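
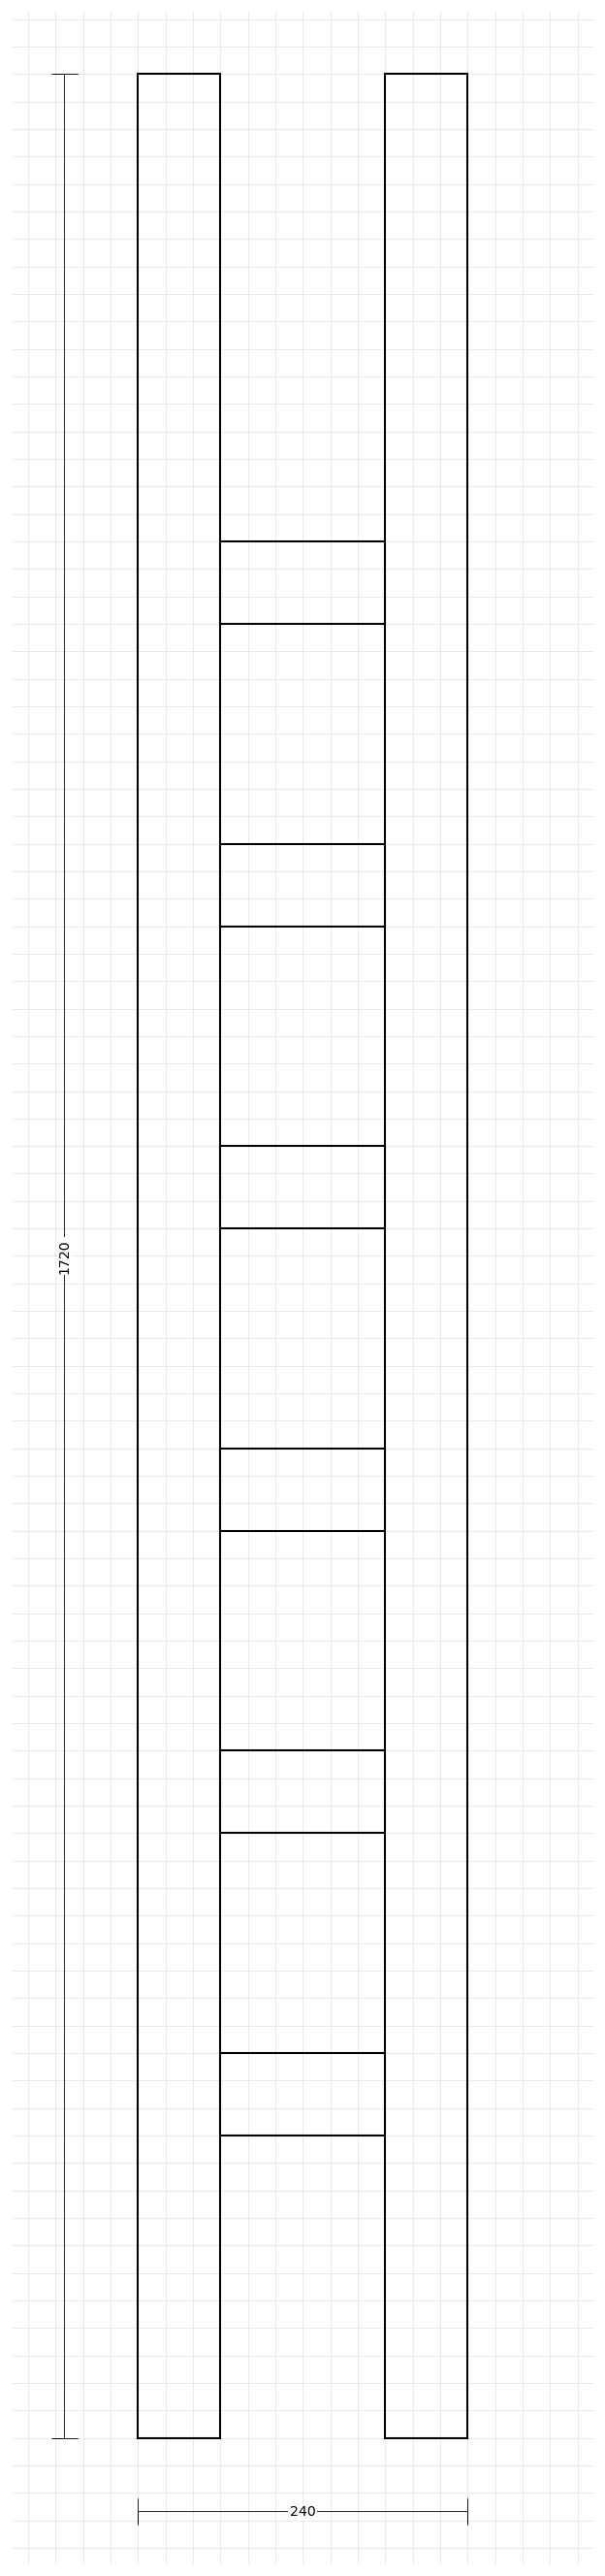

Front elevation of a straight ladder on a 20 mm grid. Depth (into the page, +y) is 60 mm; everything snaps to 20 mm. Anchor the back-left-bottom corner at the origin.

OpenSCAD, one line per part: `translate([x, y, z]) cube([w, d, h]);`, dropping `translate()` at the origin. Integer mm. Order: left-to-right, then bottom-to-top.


cube([60, 60, 1720]);
translate([60, 0, 220]) cube([120, 60, 60]);
translate([60, 0, 440]) cube([120, 60, 60]);
translate([60, 0, 660]) cube([120, 60, 60]);
translate([60, 0, 880]) cube([120, 60, 60]);
translate([60, 0, 1100]) cube([120, 60, 60]);
translate([60, 0, 1320]) cube([120, 60, 60]);
translate([180, 0, 0]) cube([60, 60, 1720]);


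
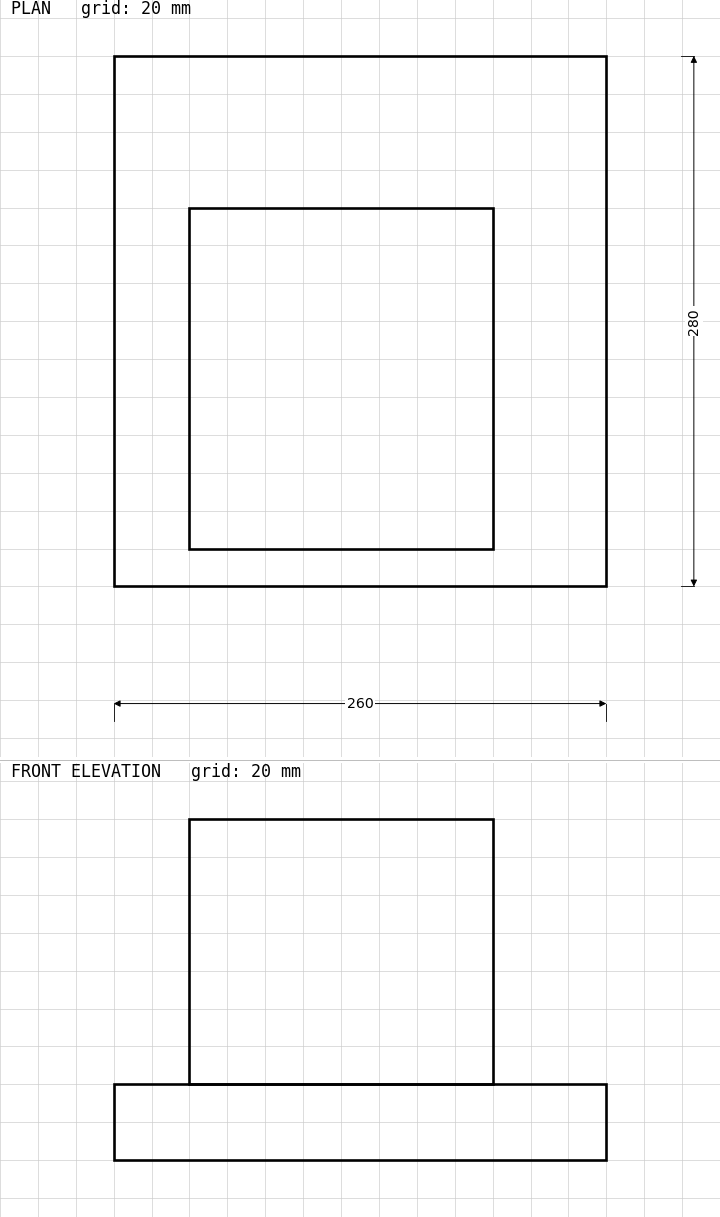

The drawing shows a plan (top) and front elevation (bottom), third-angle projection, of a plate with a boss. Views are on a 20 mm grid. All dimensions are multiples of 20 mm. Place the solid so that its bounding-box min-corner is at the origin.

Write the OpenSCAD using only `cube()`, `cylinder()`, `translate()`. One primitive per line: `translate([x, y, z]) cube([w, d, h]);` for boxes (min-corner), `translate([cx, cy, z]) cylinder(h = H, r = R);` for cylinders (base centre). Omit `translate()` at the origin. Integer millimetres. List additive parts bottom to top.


cube([260, 280, 40]);
translate([40, 20, 40]) cube([160, 180, 140]);


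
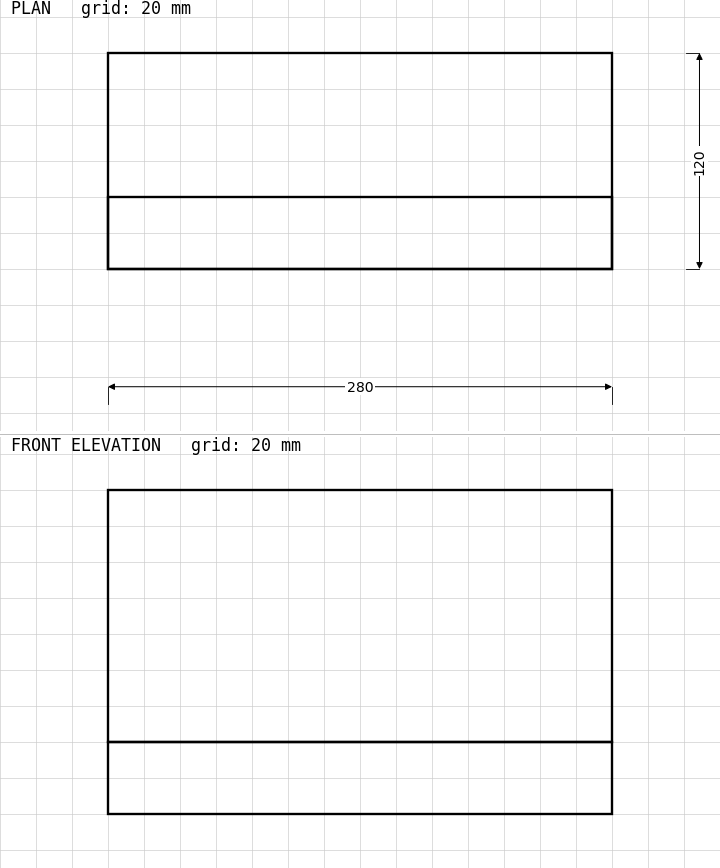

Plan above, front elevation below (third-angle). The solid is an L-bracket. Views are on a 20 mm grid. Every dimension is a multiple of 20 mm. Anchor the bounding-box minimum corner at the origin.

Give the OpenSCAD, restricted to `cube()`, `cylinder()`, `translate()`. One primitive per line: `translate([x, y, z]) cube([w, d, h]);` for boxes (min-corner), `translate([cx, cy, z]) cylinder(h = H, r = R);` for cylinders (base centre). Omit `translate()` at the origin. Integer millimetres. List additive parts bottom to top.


cube([280, 120, 40]);
translate([0, 0, 40]) cube([280, 40, 140]);


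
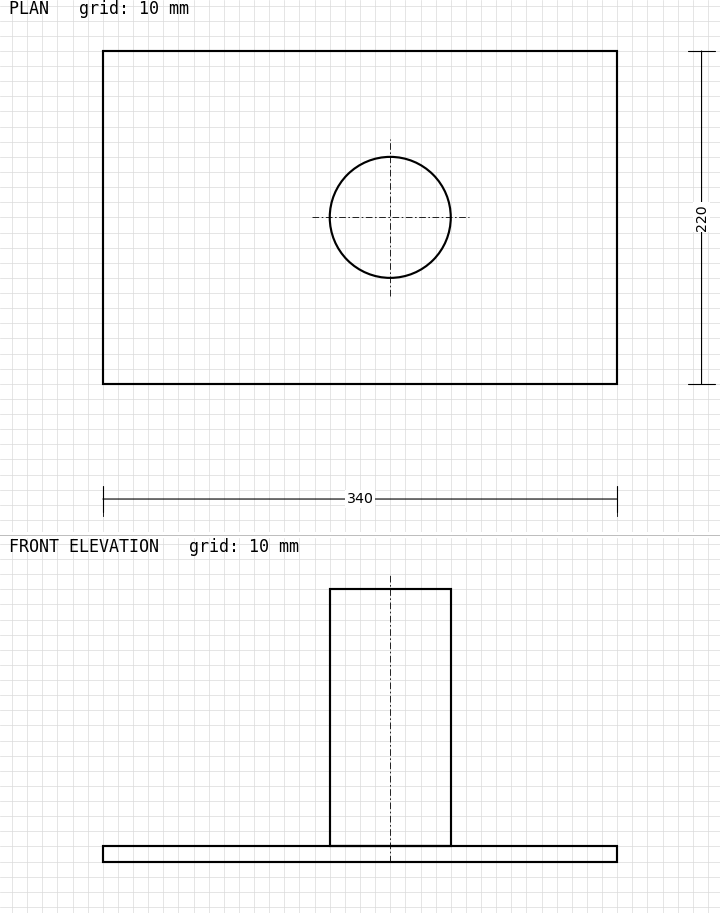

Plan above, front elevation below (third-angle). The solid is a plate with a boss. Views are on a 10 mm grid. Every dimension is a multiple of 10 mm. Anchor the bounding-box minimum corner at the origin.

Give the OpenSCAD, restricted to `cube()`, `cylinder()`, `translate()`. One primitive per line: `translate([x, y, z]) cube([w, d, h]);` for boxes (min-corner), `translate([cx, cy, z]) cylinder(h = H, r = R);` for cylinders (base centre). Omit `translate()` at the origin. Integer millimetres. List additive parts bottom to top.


cube([340, 220, 10]);
translate([190, 110, 10]) cylinder(h = 170, r = 40);


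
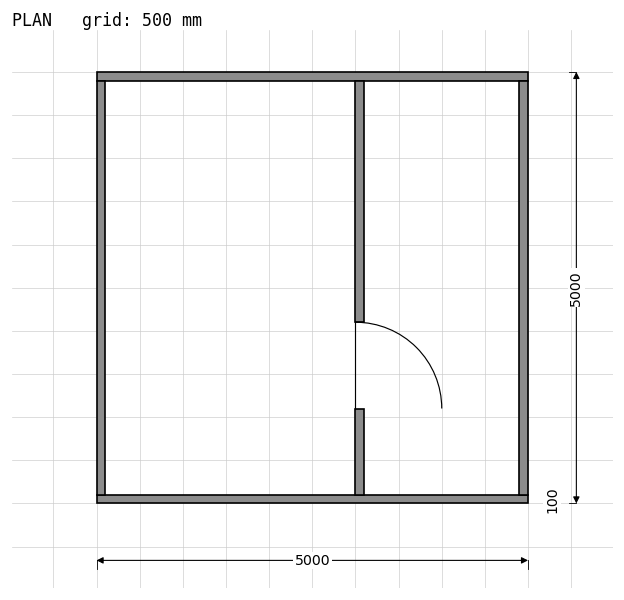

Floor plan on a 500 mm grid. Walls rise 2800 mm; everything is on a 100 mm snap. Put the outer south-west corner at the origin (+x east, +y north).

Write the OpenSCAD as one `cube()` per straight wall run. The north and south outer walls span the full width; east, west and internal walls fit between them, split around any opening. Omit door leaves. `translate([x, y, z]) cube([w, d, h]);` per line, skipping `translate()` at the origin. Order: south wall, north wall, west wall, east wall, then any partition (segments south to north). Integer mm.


cube([5000, 100, 2800]);
translate([0, 4900, 0]) cube([5000, 100, 2800]);
translate([0, 100, 0]) cube([100, 4800, 2800]);
translate([4900, 100, 0]) cube([100, 4800, 2800]);
translate([3000, 100, 0]) cube([100, 1000, 2800]);
translate([3000, 2100, 0]) cube([100, 2800, 2800]);


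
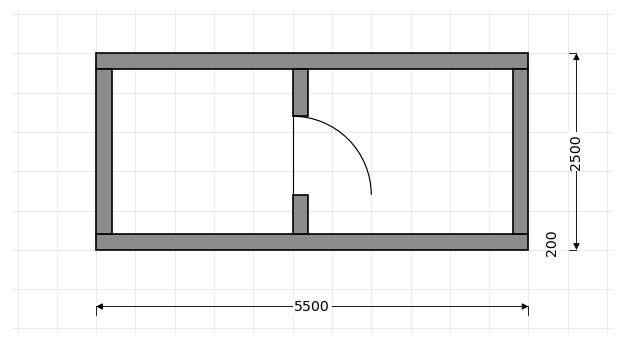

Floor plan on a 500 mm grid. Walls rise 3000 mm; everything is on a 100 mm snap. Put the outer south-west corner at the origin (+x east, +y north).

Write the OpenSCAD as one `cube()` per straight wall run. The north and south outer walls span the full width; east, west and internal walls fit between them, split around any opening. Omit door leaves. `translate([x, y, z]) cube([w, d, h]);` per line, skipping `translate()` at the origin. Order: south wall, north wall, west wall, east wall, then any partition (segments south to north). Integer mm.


cube([5500, 200, 3000]);
translate([0, 2300, 0]) cube([5500, 200, 3000]);
translate([0, 200, 0]) cube([200, 2100, 3000]);
translate([5300, 200, 0]) cube([200, 2100, 3000]);
translate([2500, 200, 0]) cube([200, 500, 3000]);
translate([2500, 1700, 0]) cube([200, 600, 3000]);


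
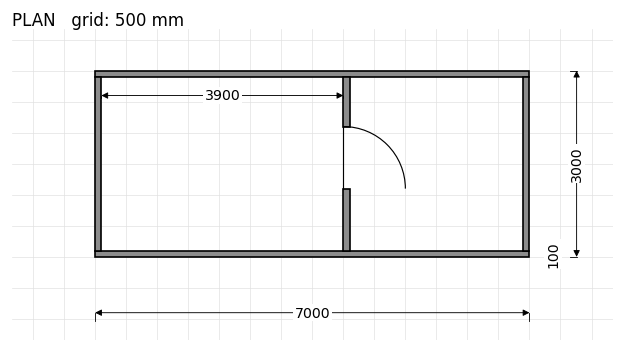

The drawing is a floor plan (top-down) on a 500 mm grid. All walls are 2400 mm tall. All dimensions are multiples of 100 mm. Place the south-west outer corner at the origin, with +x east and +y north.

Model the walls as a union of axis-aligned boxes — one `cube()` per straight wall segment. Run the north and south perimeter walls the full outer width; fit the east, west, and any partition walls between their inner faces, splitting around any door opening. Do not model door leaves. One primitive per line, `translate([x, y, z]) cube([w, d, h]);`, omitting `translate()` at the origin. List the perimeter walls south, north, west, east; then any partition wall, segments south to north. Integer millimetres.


cube([7000, 100, 2400]);
translate([0, 2900, 0]) cube([7000, 100, 2400]);
translate([0, 100, 0]) cube([100, 2800, 2400]);
translate([6900, 100, 0]) cube([100, 2800, 2400]);
translate([4000, 100, 0]) cube([100, 1000, 2400]);
translate([4000, 2100, 0]) cube([100, 800, 2400]);


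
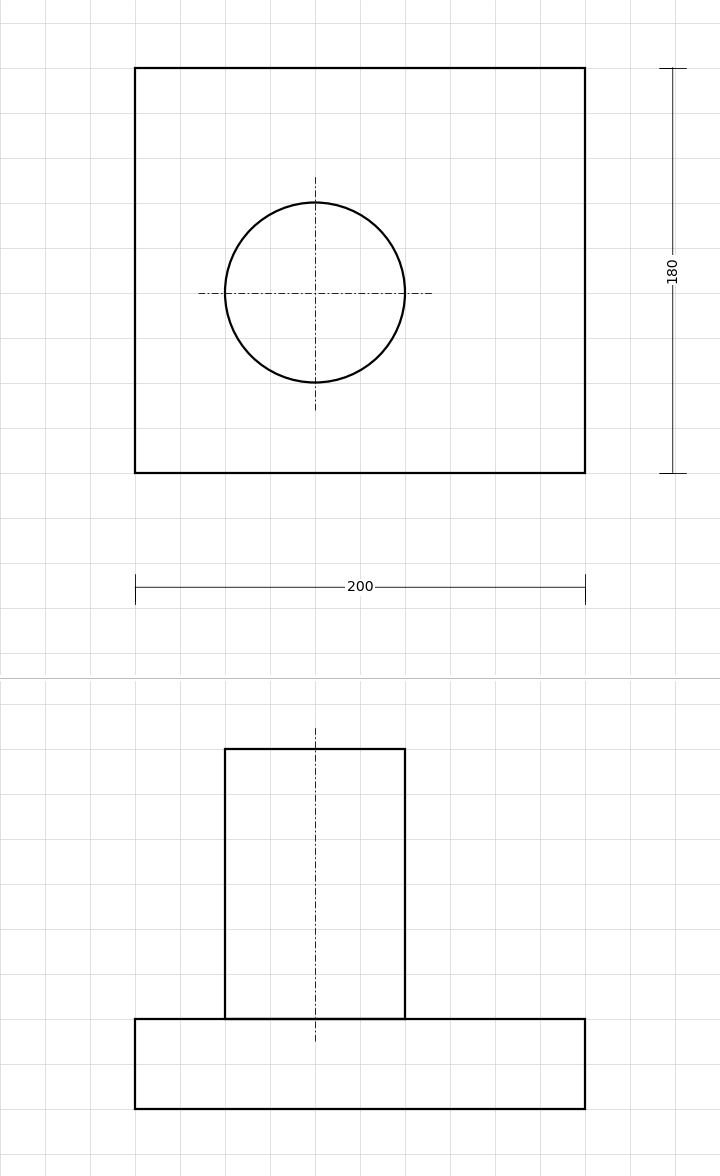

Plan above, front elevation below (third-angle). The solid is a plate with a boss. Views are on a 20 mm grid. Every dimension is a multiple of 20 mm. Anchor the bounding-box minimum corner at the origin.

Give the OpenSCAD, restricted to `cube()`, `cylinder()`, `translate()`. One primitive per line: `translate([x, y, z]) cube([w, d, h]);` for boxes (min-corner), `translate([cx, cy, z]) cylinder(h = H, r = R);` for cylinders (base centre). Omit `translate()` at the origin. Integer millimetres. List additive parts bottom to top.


cube([200, 180, 40]);
translate([80, 80, 40]) cylinder(h = 120, r = 40);


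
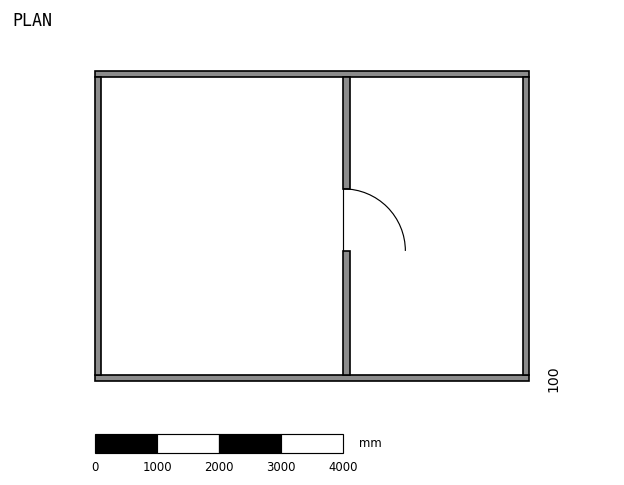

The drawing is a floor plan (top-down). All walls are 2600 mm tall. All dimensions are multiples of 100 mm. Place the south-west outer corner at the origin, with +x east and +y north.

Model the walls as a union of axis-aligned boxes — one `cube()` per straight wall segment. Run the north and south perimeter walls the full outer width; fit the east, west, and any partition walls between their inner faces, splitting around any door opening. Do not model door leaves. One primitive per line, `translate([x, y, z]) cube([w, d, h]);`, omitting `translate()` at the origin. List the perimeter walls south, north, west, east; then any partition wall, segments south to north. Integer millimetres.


cube([7000, 100, 2600]);
translate([0, 4900, 0]) cube([7000, 100, 2600]);
translate([0, 100, 0]) cube([100, 4800, 2600]);
translate([6900, 100, 0]) cube([100, 4800, 2600]);
translate([4000, 100, 0]) cube([100, 2000, 2600]);
translate([4000, 3100, 0]) cube([100, 1800, 2600]);


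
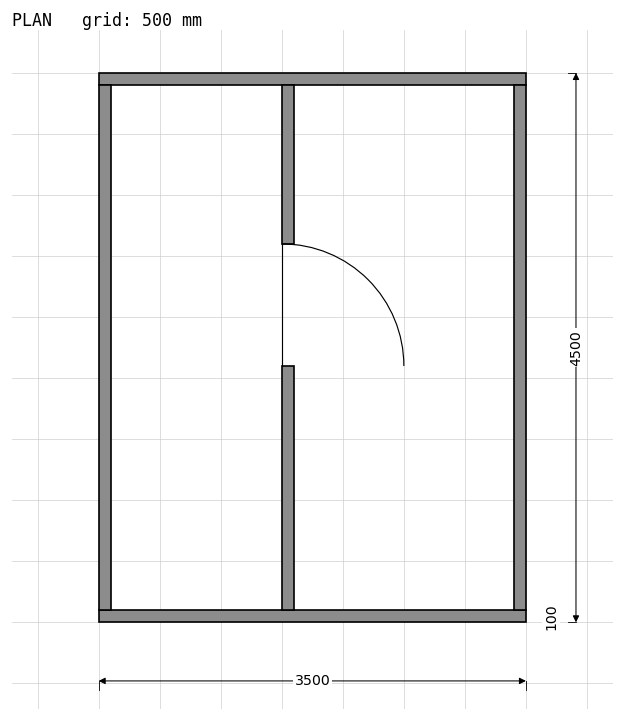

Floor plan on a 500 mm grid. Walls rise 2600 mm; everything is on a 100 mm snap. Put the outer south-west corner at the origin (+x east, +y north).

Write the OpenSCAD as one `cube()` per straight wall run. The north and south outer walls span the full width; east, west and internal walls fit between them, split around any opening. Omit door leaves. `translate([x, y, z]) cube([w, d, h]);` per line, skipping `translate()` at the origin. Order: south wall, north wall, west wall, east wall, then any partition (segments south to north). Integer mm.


cube([3500, 100, 2600]);
translate([0, 4400, 0]) cube([3500, 100, 2600]);
translate([0, 100, 0]) cube([100, 4300, 2600]);
translate([3400, 100, 0]) cube([100, 4300, 2600]);
translate([1500, 100, 0]) cube([100, 2000, 2600]);
translate([1500, 3100, 0]) cube([100, 1300, 2600]);


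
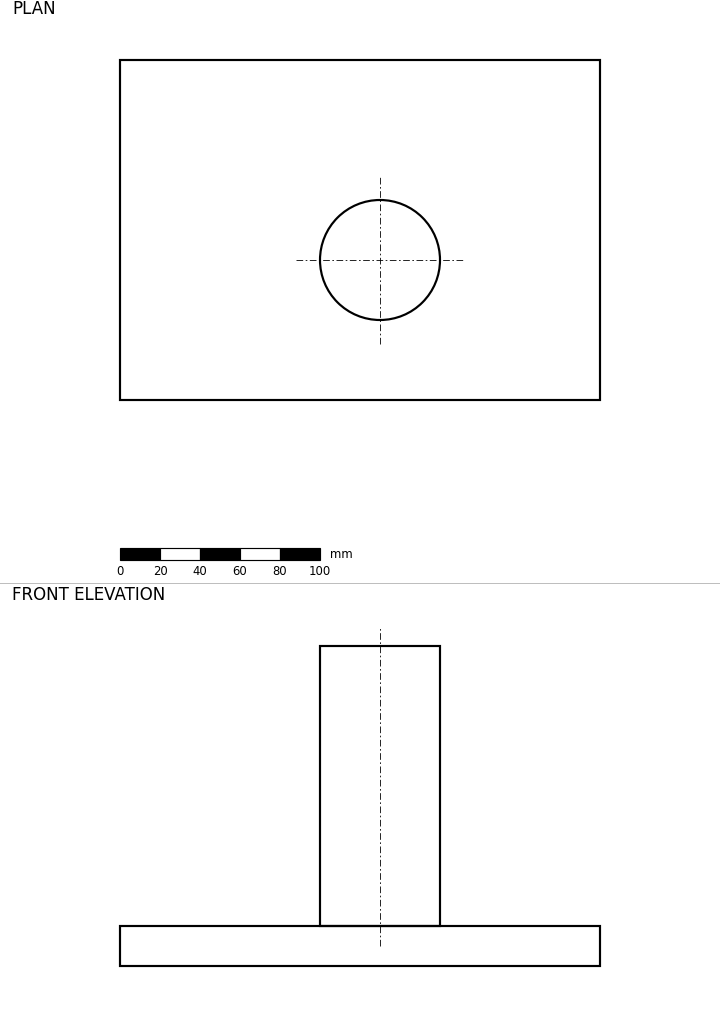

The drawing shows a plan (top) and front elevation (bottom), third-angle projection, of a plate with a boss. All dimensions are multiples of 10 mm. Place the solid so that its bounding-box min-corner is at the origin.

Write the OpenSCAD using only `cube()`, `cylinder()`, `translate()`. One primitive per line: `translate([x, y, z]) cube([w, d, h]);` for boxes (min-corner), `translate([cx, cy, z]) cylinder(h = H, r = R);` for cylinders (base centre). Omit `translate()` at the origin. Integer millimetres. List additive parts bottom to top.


cube([240, 170, 20]);
translate([130, 70, 20]) cylinder(h = 140, r = 30);


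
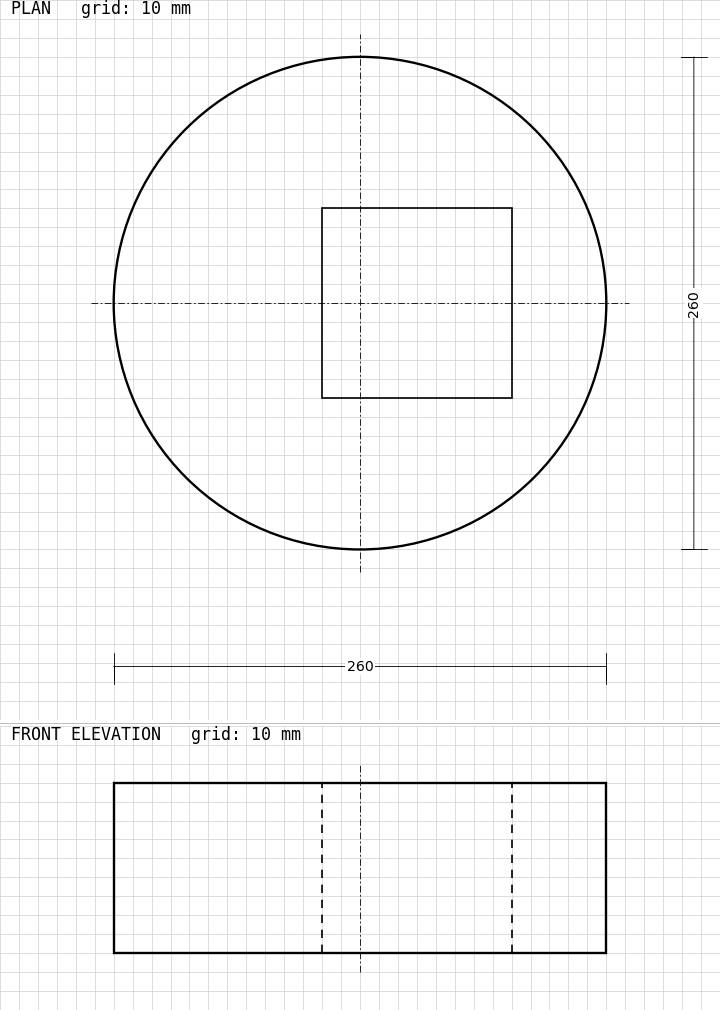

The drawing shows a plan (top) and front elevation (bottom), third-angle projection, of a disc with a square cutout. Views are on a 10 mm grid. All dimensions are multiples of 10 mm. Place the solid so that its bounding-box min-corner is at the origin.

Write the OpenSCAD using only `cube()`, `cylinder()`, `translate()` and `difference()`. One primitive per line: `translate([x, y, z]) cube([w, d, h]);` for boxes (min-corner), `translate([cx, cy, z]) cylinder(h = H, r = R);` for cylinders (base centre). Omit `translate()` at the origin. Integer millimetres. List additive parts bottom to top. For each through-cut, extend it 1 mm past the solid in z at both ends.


difference() {
  translate([130, 130, 0]) cylinder(h = 90, r = 130);
  translate([110, 80, -1]) cube([100, 100, 92]);
}


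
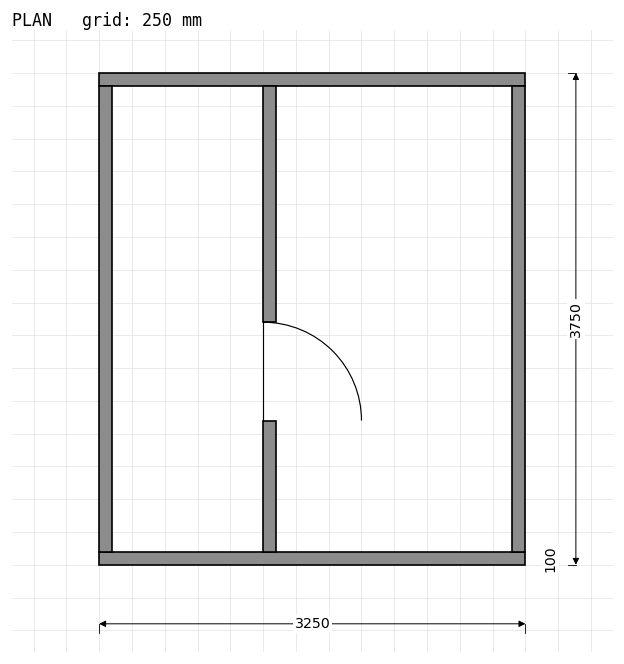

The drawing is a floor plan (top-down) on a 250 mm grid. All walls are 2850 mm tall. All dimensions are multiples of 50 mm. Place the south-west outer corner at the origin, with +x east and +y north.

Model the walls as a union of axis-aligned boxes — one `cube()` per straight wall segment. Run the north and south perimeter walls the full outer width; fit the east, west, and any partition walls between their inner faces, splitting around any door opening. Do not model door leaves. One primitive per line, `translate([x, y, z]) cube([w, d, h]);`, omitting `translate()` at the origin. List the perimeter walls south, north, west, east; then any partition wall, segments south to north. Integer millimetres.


cube([3250, 100, 2850]);
translate([0, 3650, 0]) cube([3250, 100, 2850]);
translate([0, 100, 0]) cube([100, 3550, 2850]);
translate([3150, 100, 0]) cube([100, 3550, 2850]);
translate([1250, 100, 0]) cube([100, 1000, 2850]);
translate([1250, 1850, 0]) cube([100, 1800, 2850]);


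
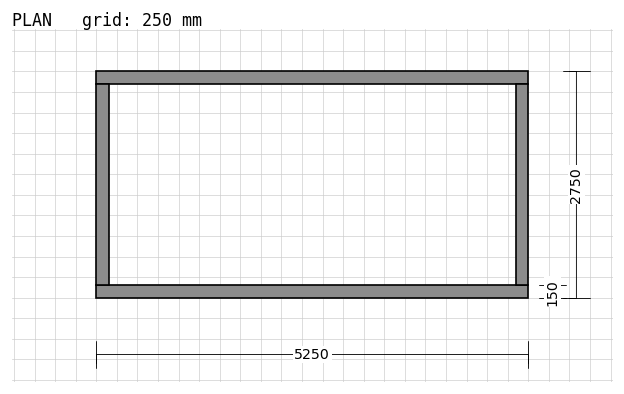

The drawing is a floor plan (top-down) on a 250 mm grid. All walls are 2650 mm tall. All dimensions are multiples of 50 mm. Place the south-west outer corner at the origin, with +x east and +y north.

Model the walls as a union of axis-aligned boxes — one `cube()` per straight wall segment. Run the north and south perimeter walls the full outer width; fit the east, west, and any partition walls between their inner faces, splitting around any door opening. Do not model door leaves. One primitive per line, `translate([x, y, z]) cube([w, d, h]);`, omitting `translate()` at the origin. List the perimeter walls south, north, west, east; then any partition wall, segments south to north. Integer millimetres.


cube([5250, 150, 2650]);
translate([0, 2600, 0]) cube([5250, 150, 2650]);
translate([0, 150, 0]) cube([150, 2450, 2650]);
translate([5100, 150, 0]) cube([150, 2450, 2650]);


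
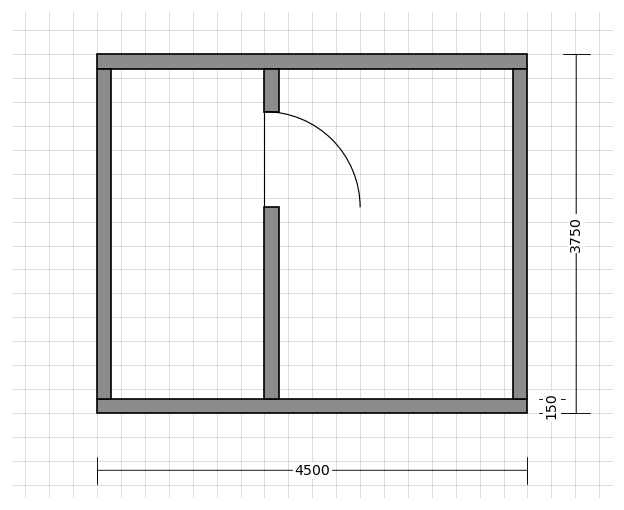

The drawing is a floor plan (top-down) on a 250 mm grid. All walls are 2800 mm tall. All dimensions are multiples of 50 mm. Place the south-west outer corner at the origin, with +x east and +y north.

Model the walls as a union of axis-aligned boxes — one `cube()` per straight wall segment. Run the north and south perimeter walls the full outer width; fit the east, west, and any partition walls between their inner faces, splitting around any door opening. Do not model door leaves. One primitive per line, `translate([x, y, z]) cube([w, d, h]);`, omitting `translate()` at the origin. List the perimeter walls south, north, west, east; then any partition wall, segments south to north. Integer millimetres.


cube([4500, 150, 2800]);
translate([0, 3600, 0]) cube([4500, 150, 2800]);
translate([0, 150, 0]) cube([150, 3450, 2800]);
translate([4350, 150, 0]) cube([150, 3450, 2800]);
translate([1750, 150, 0]) cube([150, 2000, 2800]);
translate([1750, 3150, 0]) cube([150, 450, 2800]);


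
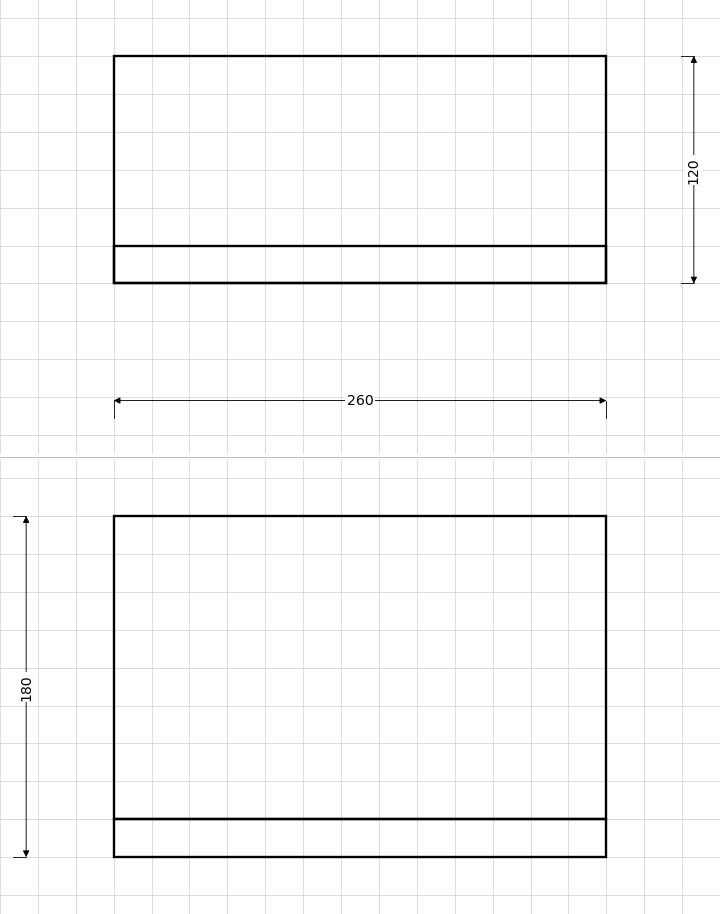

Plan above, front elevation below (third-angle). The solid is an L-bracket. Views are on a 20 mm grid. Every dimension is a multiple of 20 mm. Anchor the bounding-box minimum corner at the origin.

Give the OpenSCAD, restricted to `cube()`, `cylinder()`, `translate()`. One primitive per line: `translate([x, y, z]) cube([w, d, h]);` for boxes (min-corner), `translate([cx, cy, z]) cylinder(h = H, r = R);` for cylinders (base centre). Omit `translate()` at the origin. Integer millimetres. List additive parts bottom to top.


cube([260, 120, 20]);
translate([0, 0, 20]) cube([260, 20, 160]);


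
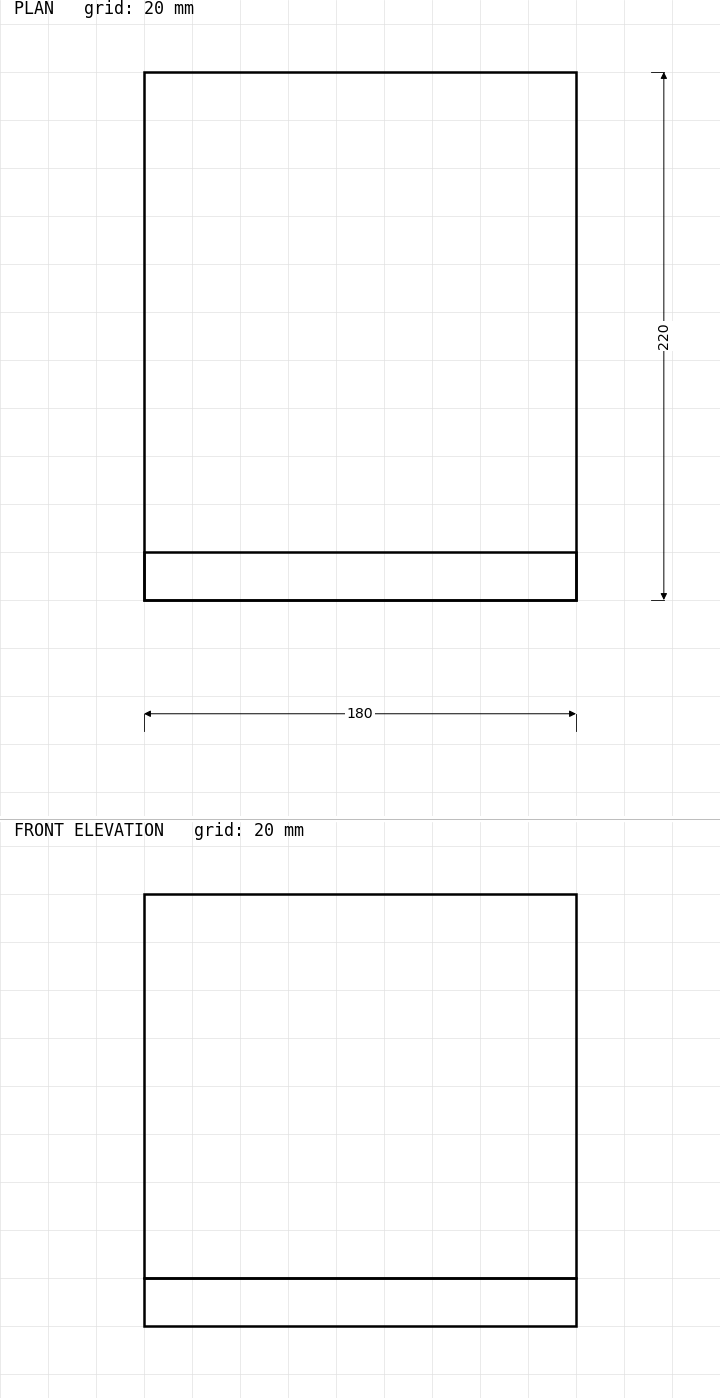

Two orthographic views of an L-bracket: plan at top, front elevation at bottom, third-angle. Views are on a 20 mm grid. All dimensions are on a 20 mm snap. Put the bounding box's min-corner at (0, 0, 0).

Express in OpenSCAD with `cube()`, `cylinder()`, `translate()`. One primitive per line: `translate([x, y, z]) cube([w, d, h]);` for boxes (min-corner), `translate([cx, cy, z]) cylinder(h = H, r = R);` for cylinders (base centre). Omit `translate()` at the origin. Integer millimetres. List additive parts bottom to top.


cube([180, 220, 20]);
translate([0, 0, 20]) cube([180, 20, 160]);


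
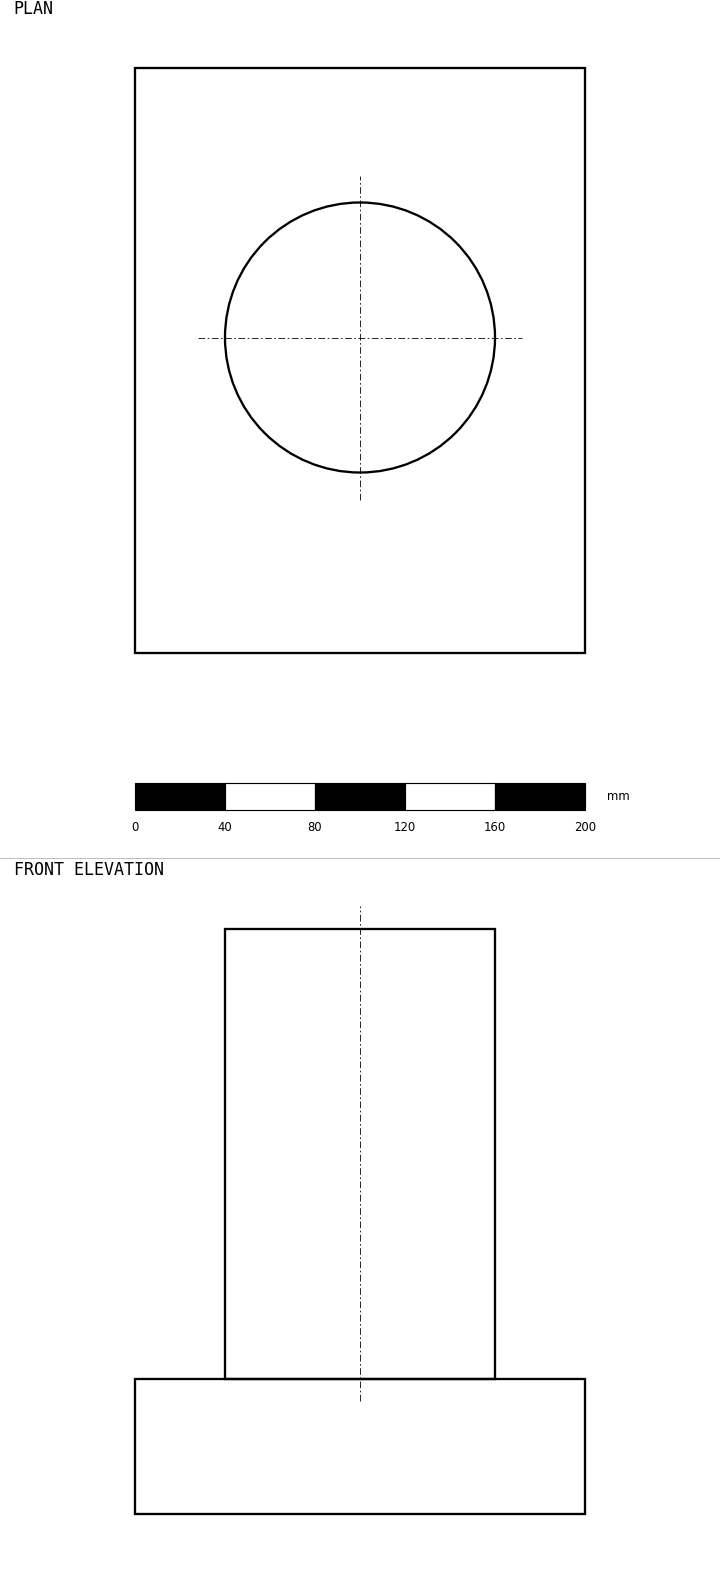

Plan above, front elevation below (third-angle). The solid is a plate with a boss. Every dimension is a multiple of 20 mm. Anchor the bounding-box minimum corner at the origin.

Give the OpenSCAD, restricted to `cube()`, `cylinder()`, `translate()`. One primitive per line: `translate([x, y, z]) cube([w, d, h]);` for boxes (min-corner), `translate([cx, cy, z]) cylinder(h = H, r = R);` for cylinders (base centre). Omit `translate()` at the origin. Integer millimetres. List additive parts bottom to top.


cube([200, 260, 60]);
translate([100, 140, 60]) cylinder(h = 200, r = 60);


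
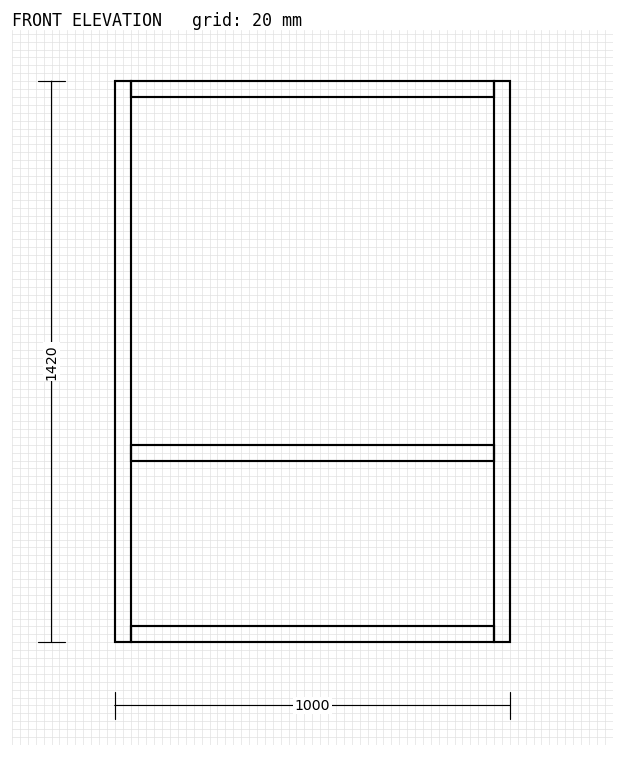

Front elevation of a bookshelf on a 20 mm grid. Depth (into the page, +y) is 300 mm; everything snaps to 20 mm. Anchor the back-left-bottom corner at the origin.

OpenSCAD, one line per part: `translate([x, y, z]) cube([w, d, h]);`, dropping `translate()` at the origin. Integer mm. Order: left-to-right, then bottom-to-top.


cube([40, 300, 1420]);
translate([40, 0, 0]) cube([920, 300, 40]);
translate([40, 0, 460]) cube([920, 300, 40]);
translate([40, 0, 1380]) cube([920, 300, 40]);
translate([960, 0, 0]) cube([40, 300, 1420]);


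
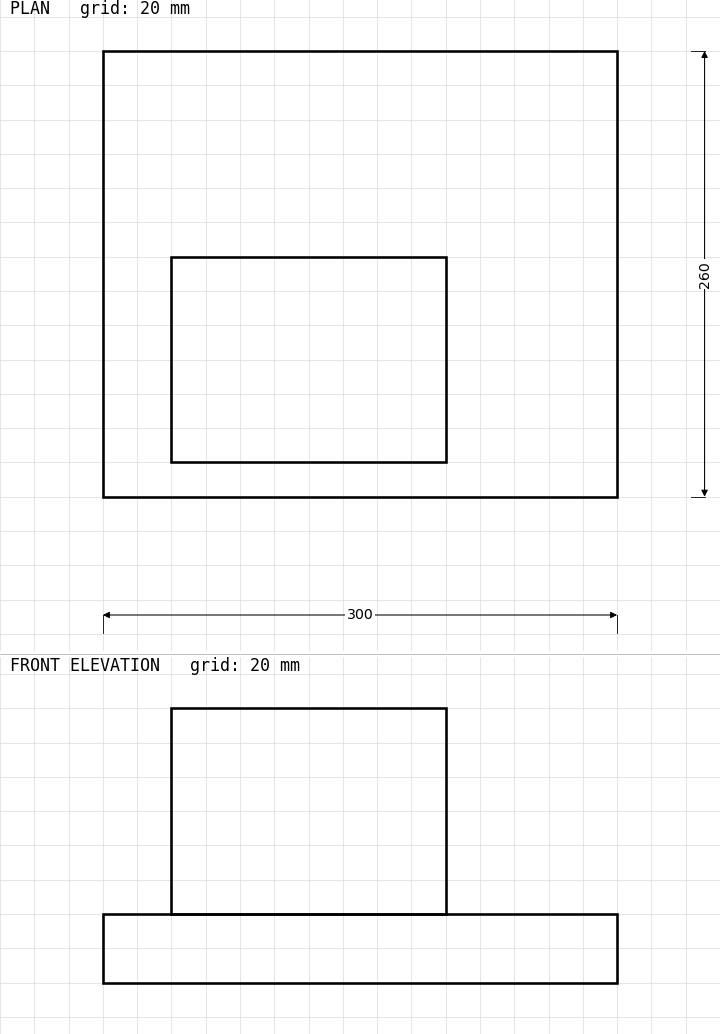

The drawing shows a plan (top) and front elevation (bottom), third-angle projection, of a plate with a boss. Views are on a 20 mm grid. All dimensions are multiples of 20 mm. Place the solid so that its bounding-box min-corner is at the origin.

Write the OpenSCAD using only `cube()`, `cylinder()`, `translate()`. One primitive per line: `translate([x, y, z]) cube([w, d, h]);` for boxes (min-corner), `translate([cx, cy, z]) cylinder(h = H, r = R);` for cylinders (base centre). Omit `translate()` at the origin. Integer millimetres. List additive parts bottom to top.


cube([300, 260, 40]);
translate([40, 20, 40]) cube([160, 120, 120]);


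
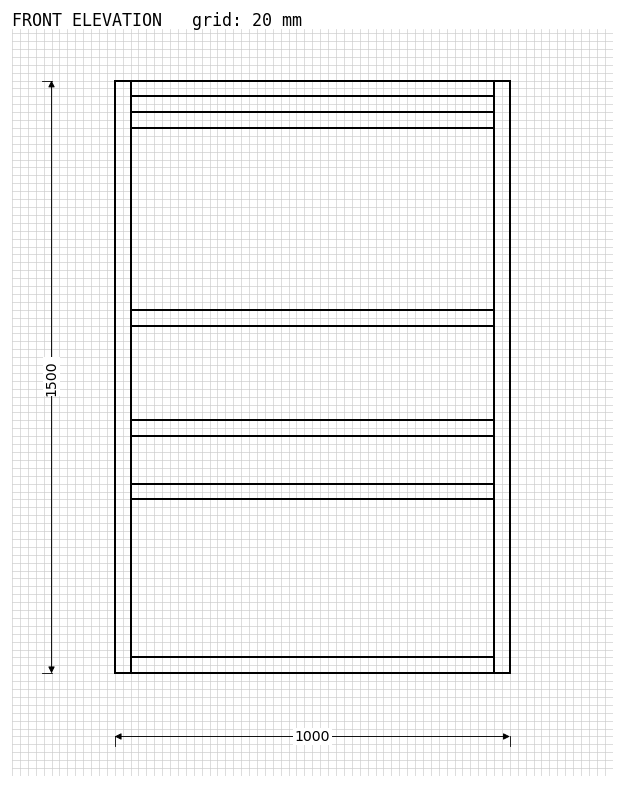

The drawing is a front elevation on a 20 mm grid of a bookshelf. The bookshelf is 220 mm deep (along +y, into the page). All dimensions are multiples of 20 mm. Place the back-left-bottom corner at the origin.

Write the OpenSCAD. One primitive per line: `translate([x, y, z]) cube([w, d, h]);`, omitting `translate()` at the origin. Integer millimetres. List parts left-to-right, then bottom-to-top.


cube([40, 220, 1500]);
translate([40, 0, 0]) cube([920, 220, 40]);
translate([40, 0, 440]) cube([920, 220, 40]);
translate([40, 0, 600]) cube([920, 220, 40]);
translate([40, 0, 880]) cube([920, 220, 40]);
translate([40, 0, 1380]) cube([920, 220, 40]);
translate([40, 0, 1460]) cube([920, 220, 40]);
translate([960, 0, 0]) cube([40, 220, 1500]);


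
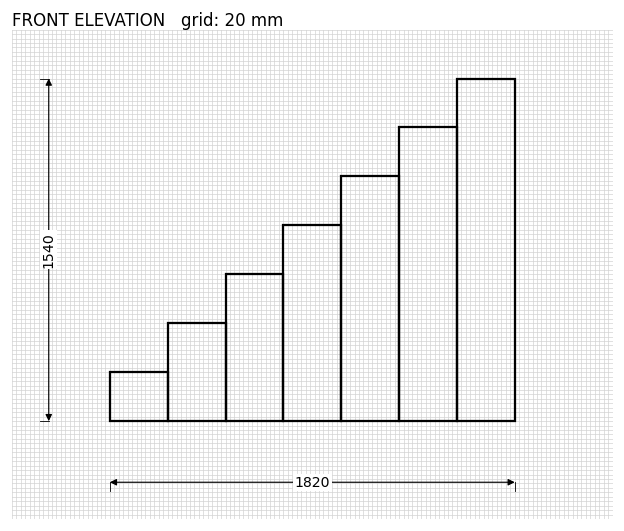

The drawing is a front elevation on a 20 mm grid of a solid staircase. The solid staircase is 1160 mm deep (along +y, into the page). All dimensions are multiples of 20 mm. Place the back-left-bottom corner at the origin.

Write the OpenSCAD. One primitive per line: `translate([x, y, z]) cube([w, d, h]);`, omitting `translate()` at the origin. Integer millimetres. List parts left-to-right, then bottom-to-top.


cube([260, 1160, 220]);
translate([260, 0, 0]) cube([260, 1160, 440]);
translate([520, 0, 0]) cube([260, 1160, 660]);
translate([780, 0, 0]) cube([260, 1160, 880]);
translate([1040, 0, 0]) cube([260, 1160, 1100]);
translate([1300, 0, 0]) cube([260, 1160, 1320]);
translate([1560, 0, 0]) cube([260, 1160, 1540]);


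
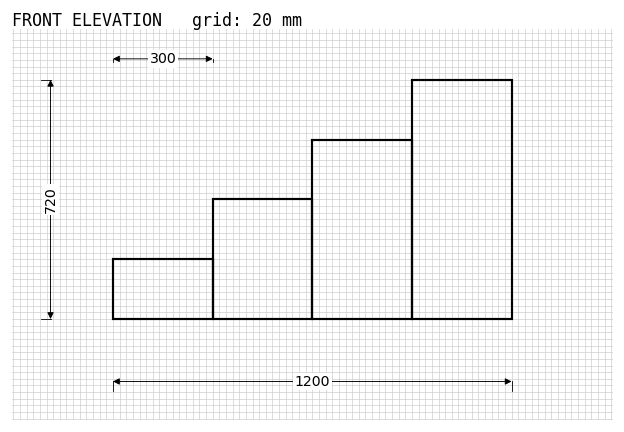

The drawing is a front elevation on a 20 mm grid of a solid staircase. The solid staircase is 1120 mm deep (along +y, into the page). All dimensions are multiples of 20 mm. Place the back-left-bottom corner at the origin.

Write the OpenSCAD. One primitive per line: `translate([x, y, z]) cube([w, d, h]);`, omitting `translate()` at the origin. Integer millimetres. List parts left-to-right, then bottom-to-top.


cube([300, 1120, 180]);
translate([300, 0, 0]) cube([300, 1120, 360]);
translate([600, 0, 0]) cube([300, 1120, 540]);
translate([900, 0, 0]) cube([300, 1120, 720]);


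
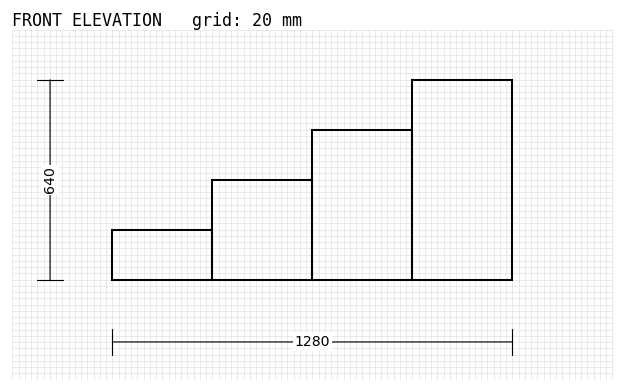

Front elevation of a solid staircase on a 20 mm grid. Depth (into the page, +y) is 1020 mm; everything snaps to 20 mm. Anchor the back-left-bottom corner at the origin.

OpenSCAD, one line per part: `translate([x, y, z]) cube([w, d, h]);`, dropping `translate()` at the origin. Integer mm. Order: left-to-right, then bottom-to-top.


cube([320, 1020, 160]);
translate([320, 0, 0]) cube([320, 1020, 320]);
translate([640, 0, 0]) cube([320, 1020, 480]);
translate([960, 0, 0]) cube([320, 1020, 640]);


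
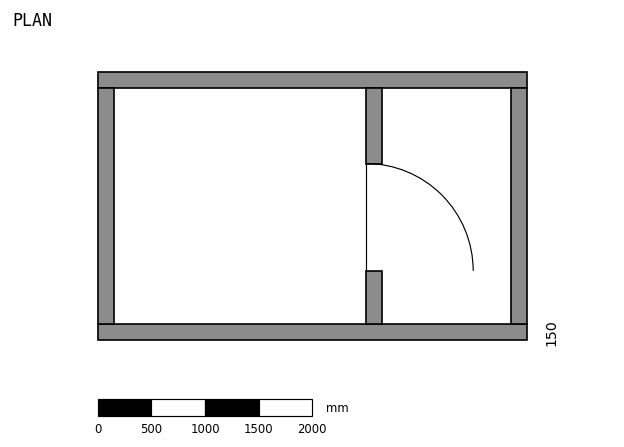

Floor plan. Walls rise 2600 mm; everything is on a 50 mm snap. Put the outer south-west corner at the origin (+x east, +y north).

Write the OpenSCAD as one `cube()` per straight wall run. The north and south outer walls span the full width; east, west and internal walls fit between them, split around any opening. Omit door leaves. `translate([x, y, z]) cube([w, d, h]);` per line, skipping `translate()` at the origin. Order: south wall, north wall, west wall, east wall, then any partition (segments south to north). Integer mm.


cube([4000, 150, 2600]);
translate([0, 2350, 0]) cube([4000, 150, 2600]);
translate([0, 150, 0]) cube([150, 2200, 2600]);
translate([3850, 150, 0]) cube([150, 2200, 2600]);
translate([2500, 150, 0]) cube([150, 500, 2600]);
translate([2500, 1650, 0]) cube([150, 700, 2600]);


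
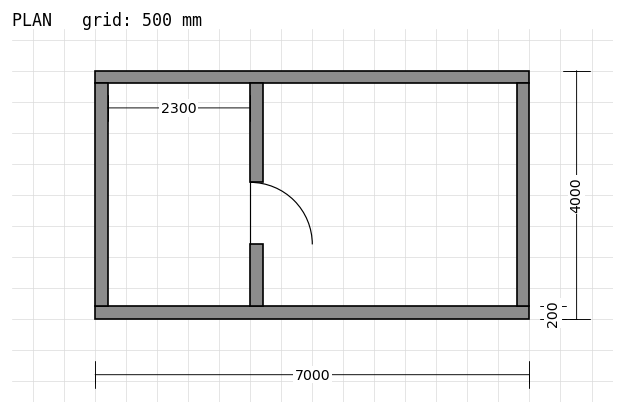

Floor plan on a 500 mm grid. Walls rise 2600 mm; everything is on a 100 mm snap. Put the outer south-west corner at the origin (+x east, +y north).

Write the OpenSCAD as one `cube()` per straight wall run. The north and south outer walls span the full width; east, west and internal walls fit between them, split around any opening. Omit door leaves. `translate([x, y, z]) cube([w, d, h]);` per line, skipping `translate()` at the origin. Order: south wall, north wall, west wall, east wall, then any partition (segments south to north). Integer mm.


cube([7000, 200, 2600]);
translate([0, 3800, 0]) cube([7000, 200, 2600]);
translate([0, 200, 0]) cube([200, 3600, 2600]);
translate([6800, 200, 0]) cube([200, 3600, 2600]);
translate([2500, 200, 0]) cube([200, 1000, 2600]);
translate([2500, 2200, 0]) cube([200, 1600, 2600]);


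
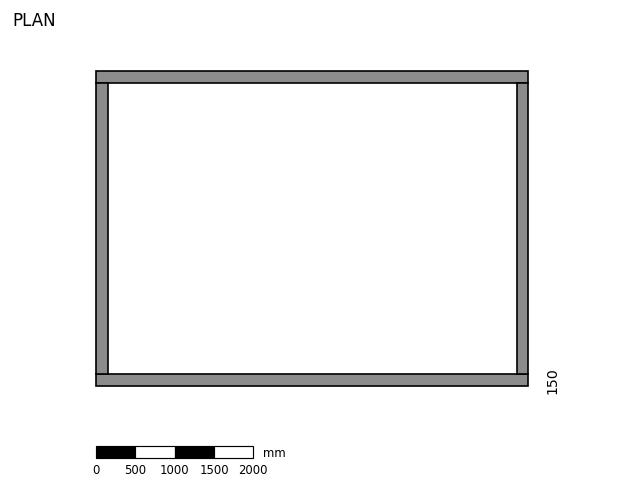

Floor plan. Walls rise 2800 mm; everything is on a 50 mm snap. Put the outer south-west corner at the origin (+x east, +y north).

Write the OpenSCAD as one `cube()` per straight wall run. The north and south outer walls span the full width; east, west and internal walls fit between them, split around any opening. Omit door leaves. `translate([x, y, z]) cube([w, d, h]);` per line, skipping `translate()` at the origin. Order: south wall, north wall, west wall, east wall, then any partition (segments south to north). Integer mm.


cube([5500, 150, 2800]);
translate([0, 3850, 0]) cube([5500, 150, 2800]);
translate([0, 150, 0]) cube([150, 3700, 2800]);
translate([5350, 150, 0]) cube([150, 3700, 2800]);


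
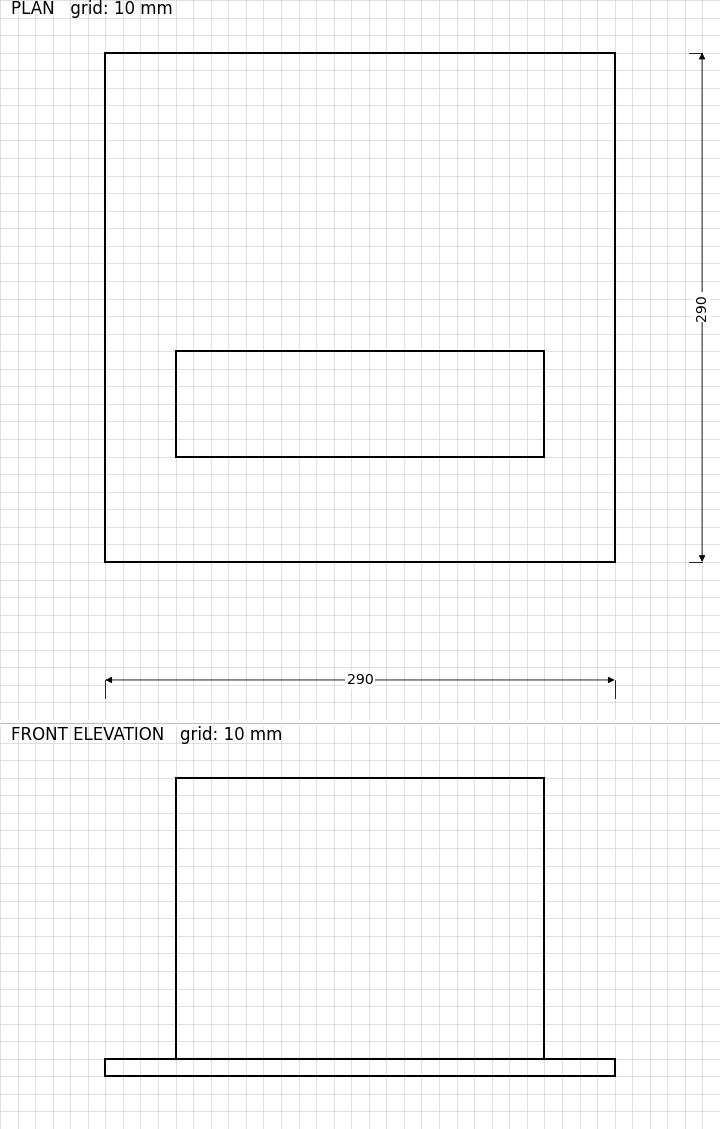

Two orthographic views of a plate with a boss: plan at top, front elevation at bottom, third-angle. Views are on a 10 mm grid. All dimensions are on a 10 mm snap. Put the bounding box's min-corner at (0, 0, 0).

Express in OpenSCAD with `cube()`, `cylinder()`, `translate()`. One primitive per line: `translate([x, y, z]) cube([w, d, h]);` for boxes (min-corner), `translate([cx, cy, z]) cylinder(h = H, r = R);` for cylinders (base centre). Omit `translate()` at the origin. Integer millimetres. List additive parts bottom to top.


cube([290, 290, 10]);
translate([40, 60, 10]) cube([210, 60, 160]);


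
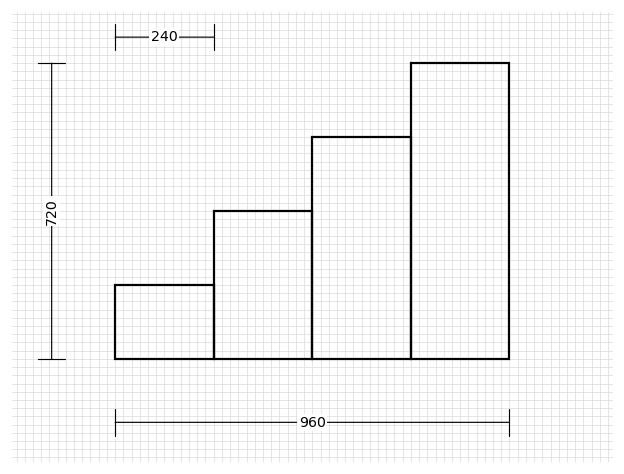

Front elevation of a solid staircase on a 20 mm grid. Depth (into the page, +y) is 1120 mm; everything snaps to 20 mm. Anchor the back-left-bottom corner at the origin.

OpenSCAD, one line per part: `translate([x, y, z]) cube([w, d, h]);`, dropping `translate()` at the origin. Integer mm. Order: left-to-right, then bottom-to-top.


cube([240, 1120, 180]);
translate([240, 0, 0]) cube([240, 1120, 360]);
translate([480, 0, 0]) cube([240, 1120, 540]);
translate([720, 0, 0]) cube([240, 1120, 720]);


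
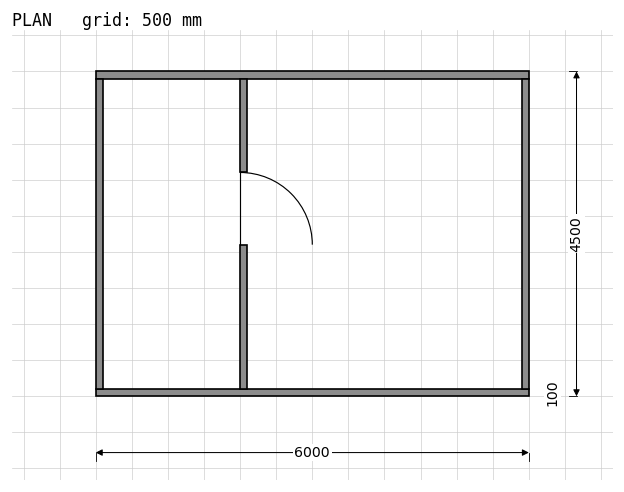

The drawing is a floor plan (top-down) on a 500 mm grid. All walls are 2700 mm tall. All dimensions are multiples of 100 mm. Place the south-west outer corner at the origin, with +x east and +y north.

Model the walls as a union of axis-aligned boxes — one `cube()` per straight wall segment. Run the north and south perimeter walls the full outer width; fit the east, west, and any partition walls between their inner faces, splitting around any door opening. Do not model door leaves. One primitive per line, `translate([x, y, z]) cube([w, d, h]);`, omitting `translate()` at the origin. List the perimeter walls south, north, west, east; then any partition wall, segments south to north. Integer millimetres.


cube([6000, 100, 2700]);
translate([0, 4400, 0]) cube([6000, 100, 2700]);
translate([0, 100, 0]) cube([100, 4300, 2700]);
translate([5900, 100, 0]) cube([100, 4300, 2700]);
translate([2000, 100, 0]) cube([100, 2000, 2700]);
translate([2000, 3100, 0]) cube([100, 1300, 2700]);


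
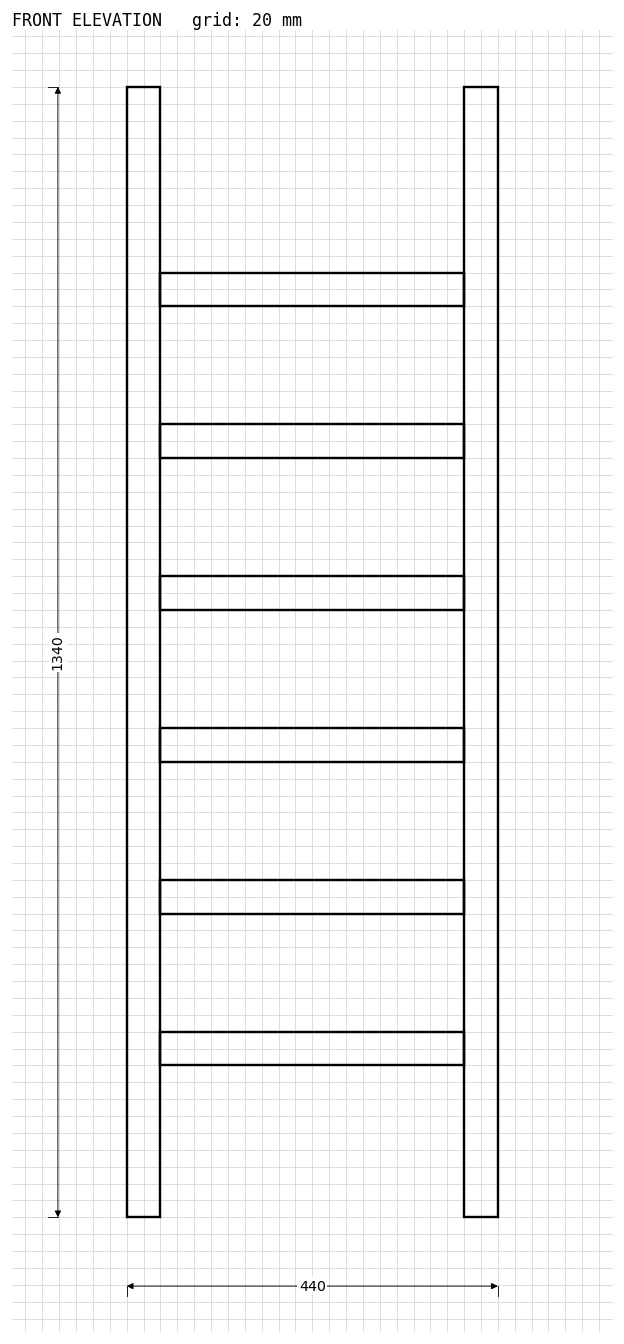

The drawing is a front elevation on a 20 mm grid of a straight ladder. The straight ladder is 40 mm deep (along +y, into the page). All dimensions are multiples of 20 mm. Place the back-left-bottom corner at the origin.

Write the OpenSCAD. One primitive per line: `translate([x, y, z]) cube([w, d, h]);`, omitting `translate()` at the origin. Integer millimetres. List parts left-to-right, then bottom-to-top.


cube([40, 40, 1340]);
translate([40, 0, 180]) cube([360, 40, 40]);
translate([40, 0, 360]) cube([360, 40, 40]);
translate([40, 0, 540]) cube([360, 40, 40]);
translate([40, 0, 720]) cube([360, 40, 40]);
translate([40, 0, 900]) cube([360, 40, 40]);
translate([40, 0, 1080]) cube([360, 40, 40]);
translate([400, 0, 0]) cube([40, 40, 1340]);


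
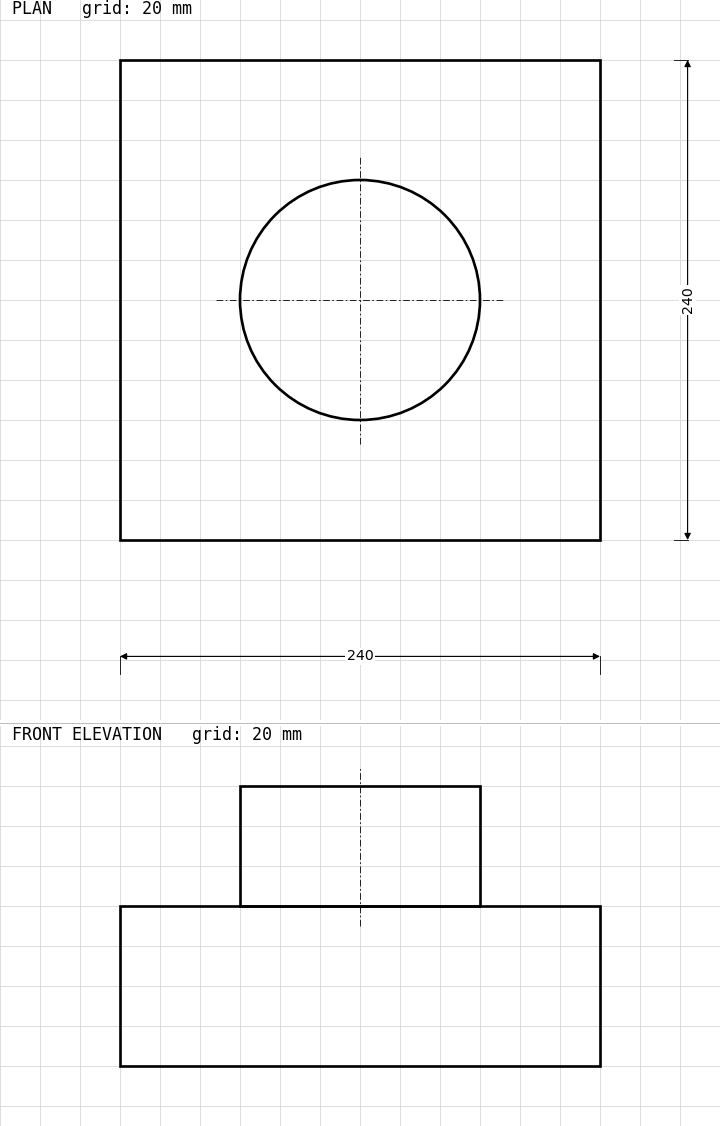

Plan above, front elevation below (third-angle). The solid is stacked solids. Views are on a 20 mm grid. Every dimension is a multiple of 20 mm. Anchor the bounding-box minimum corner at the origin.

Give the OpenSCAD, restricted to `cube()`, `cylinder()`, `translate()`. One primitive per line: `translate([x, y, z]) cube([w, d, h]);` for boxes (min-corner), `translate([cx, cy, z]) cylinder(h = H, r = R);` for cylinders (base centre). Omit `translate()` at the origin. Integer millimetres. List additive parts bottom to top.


cube([240, 240, 80]);
translate([120, 120, 80]) cylinder(h = 60, r = 60);


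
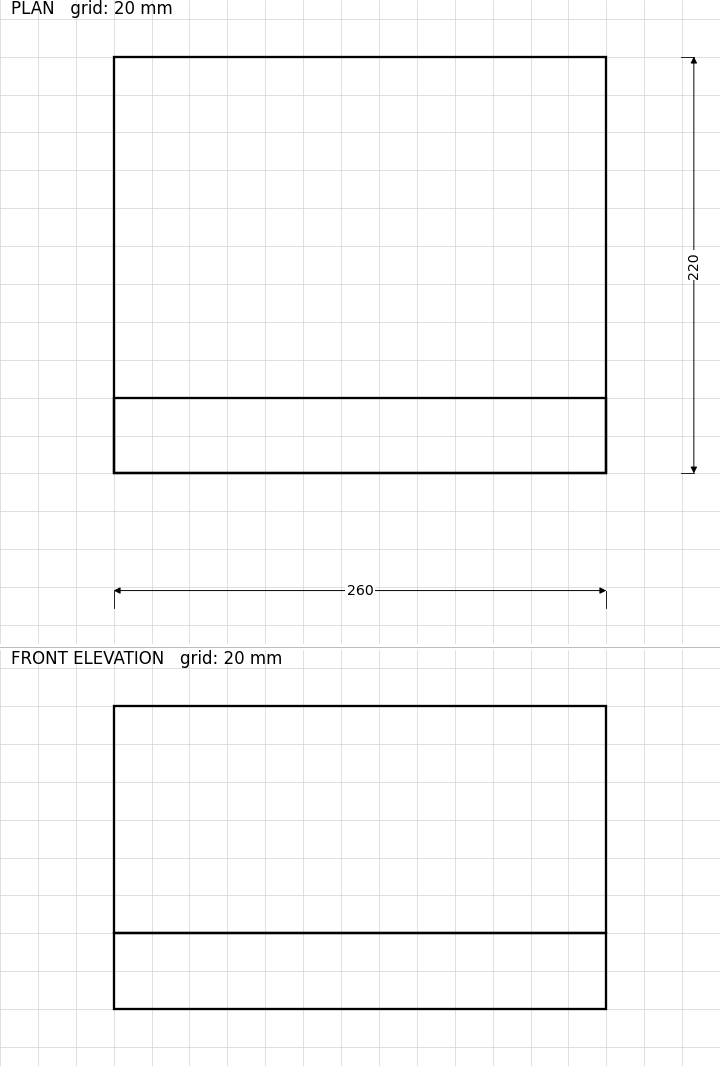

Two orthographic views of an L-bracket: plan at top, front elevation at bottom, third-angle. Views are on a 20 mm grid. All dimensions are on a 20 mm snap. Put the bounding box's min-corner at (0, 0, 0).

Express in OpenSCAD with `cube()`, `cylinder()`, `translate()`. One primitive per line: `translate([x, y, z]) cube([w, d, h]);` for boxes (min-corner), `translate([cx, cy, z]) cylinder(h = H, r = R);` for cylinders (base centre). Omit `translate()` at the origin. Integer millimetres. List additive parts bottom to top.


cube([260, 220, 40]);
translate([0, 0, 40]) cube([260, 40, 120]);


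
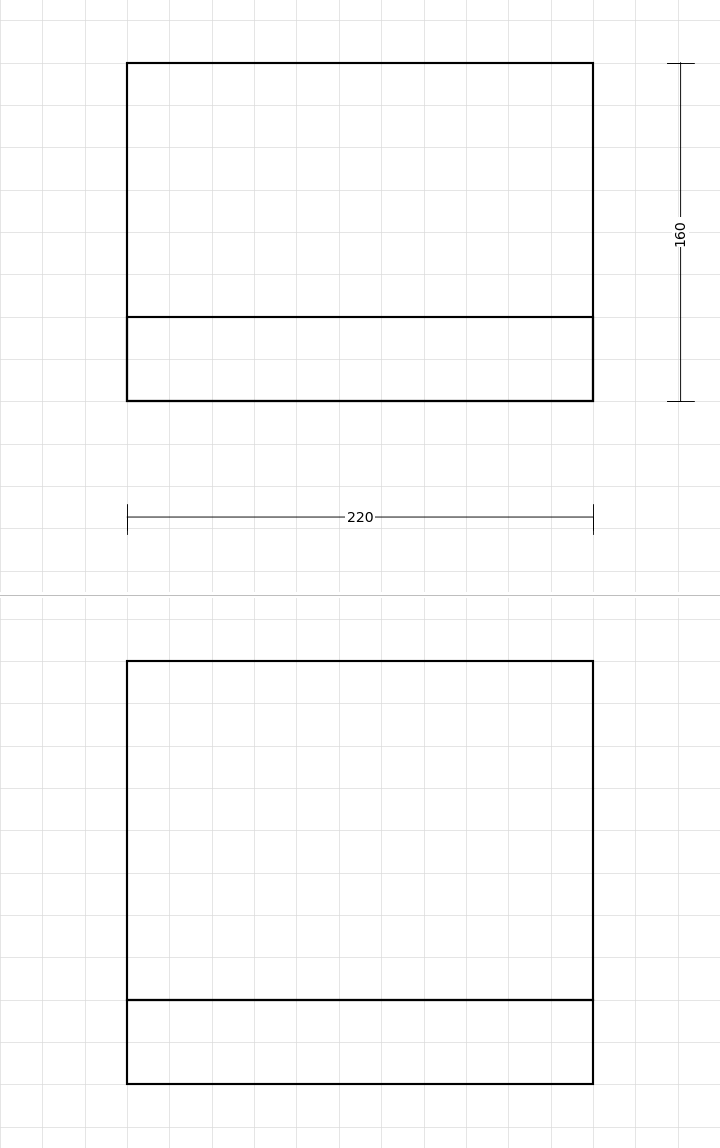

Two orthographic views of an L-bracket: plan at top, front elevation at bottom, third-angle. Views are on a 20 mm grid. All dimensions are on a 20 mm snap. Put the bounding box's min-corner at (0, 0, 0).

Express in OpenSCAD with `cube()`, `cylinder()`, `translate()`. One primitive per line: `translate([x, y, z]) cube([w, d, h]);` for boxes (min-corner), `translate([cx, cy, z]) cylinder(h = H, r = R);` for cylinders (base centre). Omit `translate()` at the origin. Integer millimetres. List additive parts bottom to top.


cube([220, 160, 40]);
translate([0, 0, 40]) cube([220, 40, 160]);


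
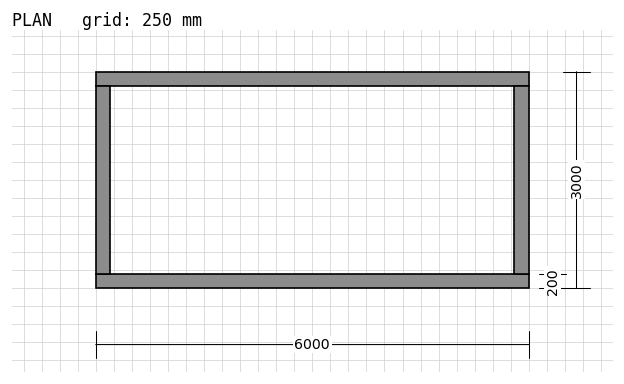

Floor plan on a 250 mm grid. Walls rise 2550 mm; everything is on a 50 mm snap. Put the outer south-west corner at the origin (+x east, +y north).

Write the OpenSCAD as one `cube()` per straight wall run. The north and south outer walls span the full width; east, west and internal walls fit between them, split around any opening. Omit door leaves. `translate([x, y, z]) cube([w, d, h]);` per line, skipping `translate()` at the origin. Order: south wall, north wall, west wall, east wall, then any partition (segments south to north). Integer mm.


cube([6000, 200, 2550]);
translate([0, 2800, 0]) cube([6000, 200, 2550]);
translate([0, 200, 0]) cube([200, 2600, 2550]);
translate([5800, 200, 0]) cube([200, 2600, 2550]);


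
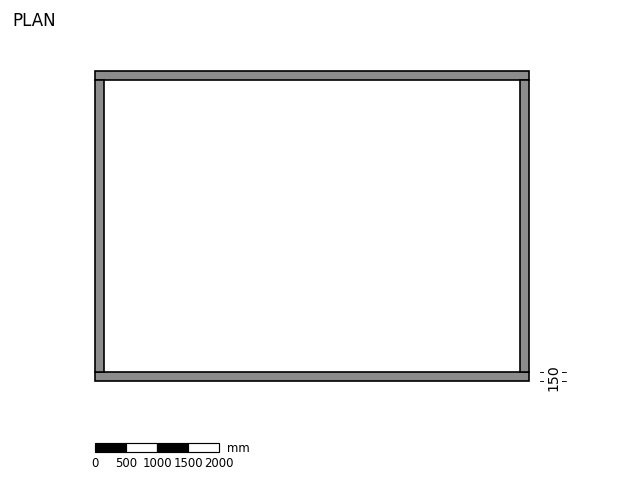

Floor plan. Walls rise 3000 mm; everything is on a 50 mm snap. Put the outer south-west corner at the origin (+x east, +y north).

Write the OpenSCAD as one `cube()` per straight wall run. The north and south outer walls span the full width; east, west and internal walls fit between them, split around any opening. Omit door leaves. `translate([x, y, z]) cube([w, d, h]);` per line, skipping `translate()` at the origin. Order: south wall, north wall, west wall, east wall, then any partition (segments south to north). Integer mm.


cube([7000, 150, 3000]);
translate([0, 4850, 0]) cube([7000, 150, 3000]);
translate([0, 150, 0]) cube([150, 4700, 3000]);
translate([6850, 150, 0]) cube([150, 4700, 3000]);


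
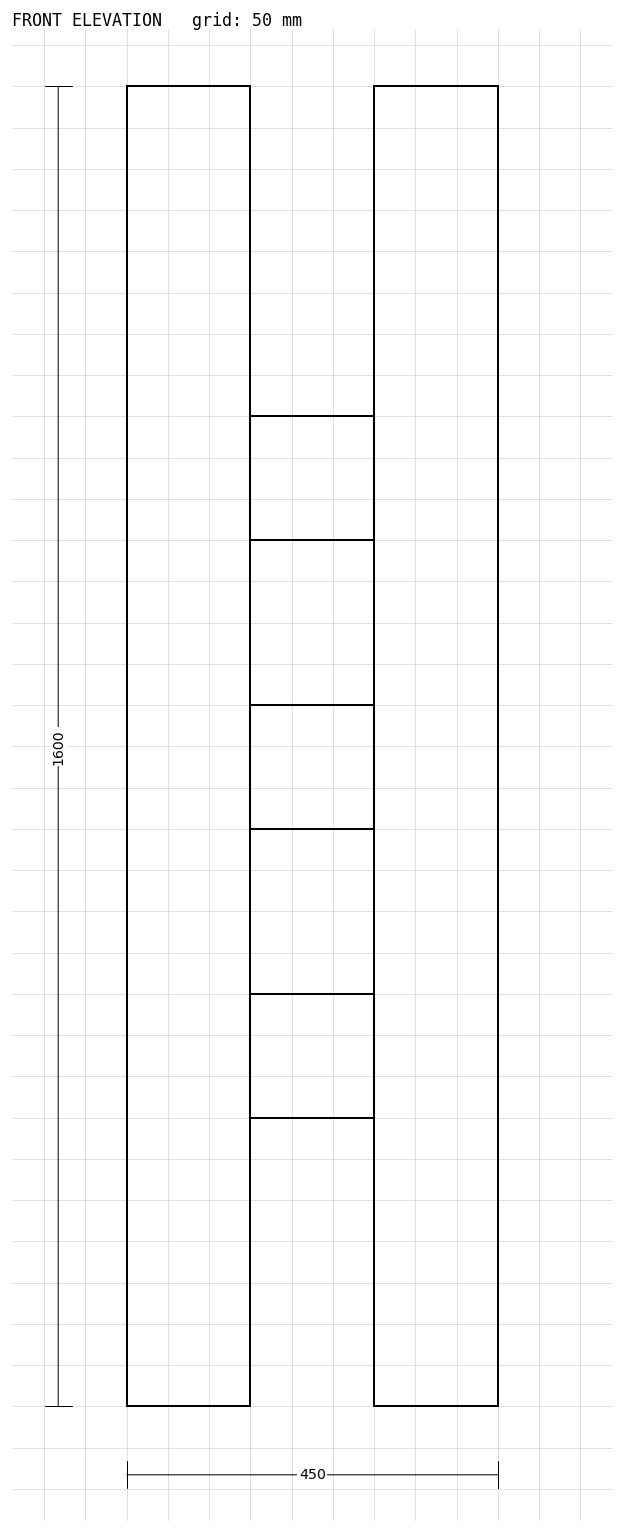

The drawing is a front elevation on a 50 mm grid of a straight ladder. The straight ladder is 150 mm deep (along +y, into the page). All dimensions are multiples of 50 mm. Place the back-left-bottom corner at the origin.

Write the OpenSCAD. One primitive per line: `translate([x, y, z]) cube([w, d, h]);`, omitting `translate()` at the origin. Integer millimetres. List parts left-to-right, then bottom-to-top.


cube([150, 150, 1600]);
translate([150, 0, 350]) cube([150, 150, 150]);
translate([150, 0, 700]) cube([150, 150, 150]);
translate([150, 0, 1050]) cube([150, 150, 150]);
translate([300, 0, 0]) cube([150, 150, 1600]);


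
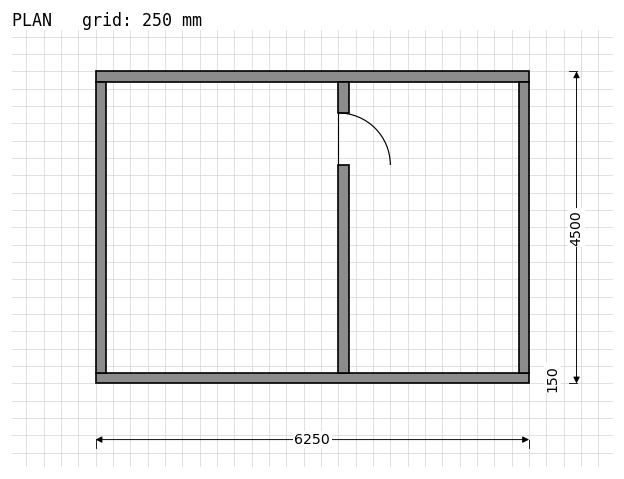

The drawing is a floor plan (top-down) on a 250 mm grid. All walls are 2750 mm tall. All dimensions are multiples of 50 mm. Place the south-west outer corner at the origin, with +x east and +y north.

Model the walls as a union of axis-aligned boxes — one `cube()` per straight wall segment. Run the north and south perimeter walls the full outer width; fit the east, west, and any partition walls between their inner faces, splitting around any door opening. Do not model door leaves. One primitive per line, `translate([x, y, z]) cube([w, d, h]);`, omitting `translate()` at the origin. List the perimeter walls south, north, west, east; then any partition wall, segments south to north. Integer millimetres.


cube([6250, 150, 2750]);
translate([0, 4350, 0]) cube([6250, 150, 2750]);
translate([0, 150, 0]) cube([150, 4200, 2750]);
translate([6100, 150, 0]) cube([150, 4200, 2750]);
translate([3500, 150, 0]) cube([150, 3000, 2750]);
translate([3500, 3900, 0]) cube([150, 450, 2750]);
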